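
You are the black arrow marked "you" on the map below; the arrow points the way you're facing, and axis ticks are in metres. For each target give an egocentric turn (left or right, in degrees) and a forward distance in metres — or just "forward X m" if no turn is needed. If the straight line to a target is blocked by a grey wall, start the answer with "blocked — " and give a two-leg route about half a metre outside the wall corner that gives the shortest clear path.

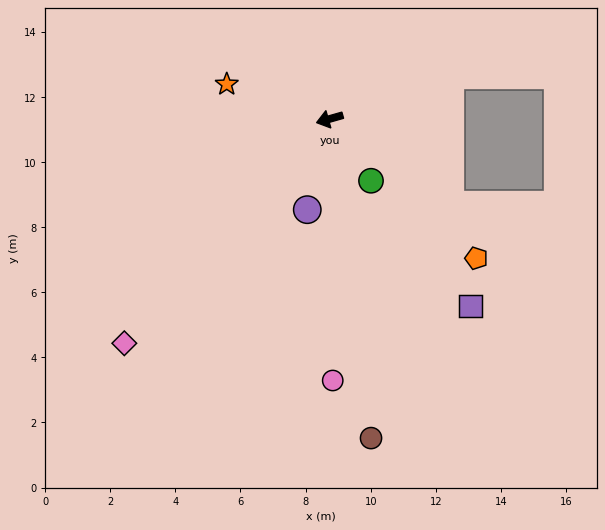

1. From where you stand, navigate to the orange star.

turn right 34°, forward 3.3 m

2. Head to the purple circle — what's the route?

turn left 60°, forward 2.9 m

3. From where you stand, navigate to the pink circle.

turn left 75°, forward 8.0 m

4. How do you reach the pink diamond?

turn left 32°, forward 9.3 m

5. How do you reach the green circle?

turn left 108°, forward 2.3 m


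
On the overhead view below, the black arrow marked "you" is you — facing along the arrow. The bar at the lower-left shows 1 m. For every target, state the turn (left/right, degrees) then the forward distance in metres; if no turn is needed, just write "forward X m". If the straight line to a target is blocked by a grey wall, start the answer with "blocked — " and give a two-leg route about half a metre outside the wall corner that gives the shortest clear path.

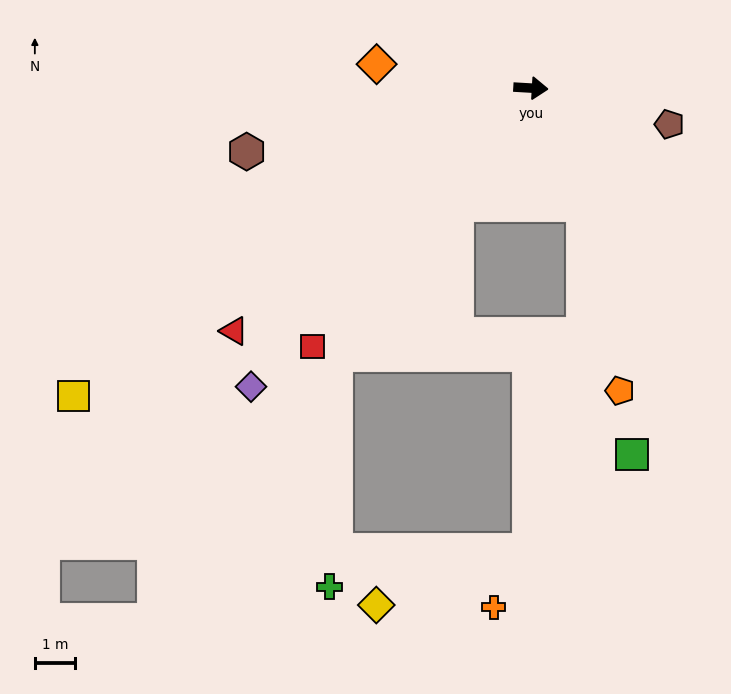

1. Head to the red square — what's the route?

turn right 127°, forward 8.5 m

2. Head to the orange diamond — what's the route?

turn left 175°, forward 3.9 m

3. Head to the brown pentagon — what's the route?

turn right 11°, forward 3.6 m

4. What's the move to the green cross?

blocked — turn right 123°, forward 8.3 m, then turn left 35°, forward 5.8 m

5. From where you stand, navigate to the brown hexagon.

turn right 164°, forward 7.3 m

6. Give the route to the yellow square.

turn right 143°, forward 13.8 m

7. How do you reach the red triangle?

turn right 137°, forward 9.6 m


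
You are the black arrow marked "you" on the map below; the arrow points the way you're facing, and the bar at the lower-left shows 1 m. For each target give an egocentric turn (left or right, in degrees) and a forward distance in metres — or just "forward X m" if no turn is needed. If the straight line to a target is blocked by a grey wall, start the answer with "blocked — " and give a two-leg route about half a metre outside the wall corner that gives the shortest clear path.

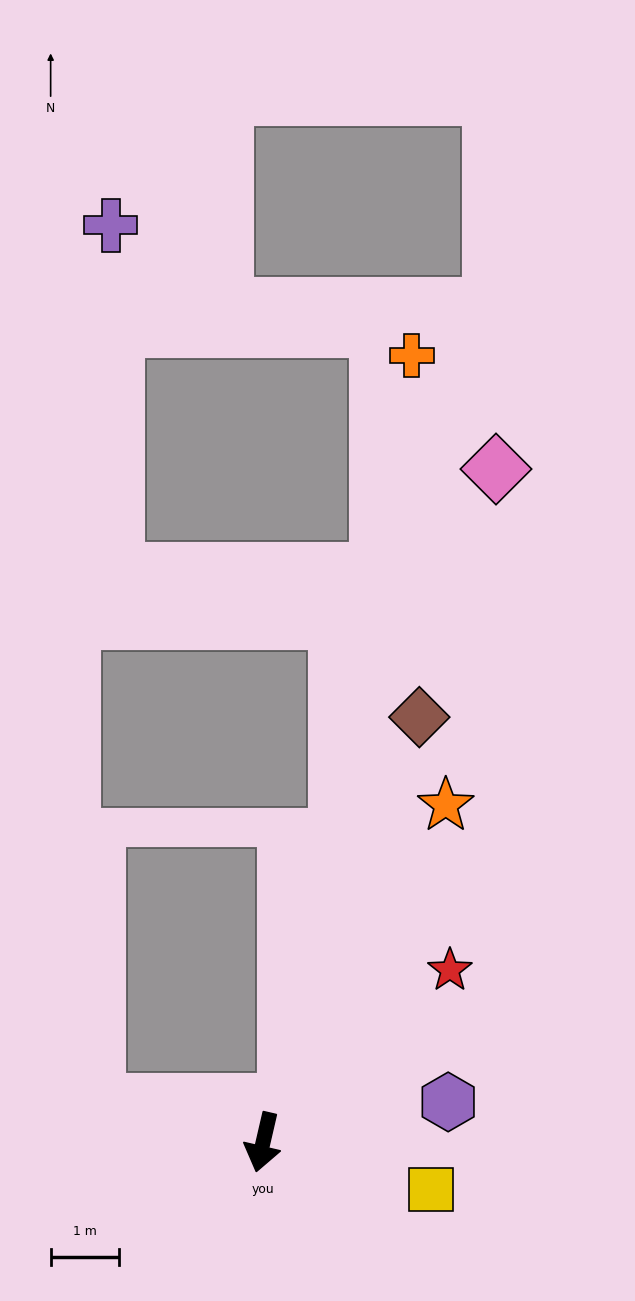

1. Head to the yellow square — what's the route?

turn left 87°, forward 2.6 m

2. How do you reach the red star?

turn left 146°, forward 3.7 m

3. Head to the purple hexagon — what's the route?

turn left 115°, forward 2.8 m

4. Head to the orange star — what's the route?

turn left 165°, forward 5.6 m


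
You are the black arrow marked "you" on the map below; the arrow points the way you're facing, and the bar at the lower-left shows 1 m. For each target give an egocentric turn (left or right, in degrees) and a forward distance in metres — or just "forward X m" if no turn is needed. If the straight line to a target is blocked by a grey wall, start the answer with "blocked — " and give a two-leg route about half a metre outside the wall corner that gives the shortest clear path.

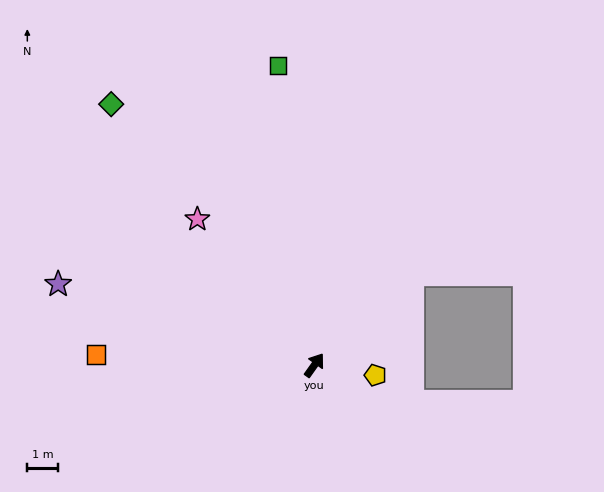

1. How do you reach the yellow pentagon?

turn right 64°, forward 2.0 m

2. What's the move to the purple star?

turn left 108°, forward 8.8 m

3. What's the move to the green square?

turn left 42°, forward 9.9 m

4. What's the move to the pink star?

turn left 74°, forward 6.1 m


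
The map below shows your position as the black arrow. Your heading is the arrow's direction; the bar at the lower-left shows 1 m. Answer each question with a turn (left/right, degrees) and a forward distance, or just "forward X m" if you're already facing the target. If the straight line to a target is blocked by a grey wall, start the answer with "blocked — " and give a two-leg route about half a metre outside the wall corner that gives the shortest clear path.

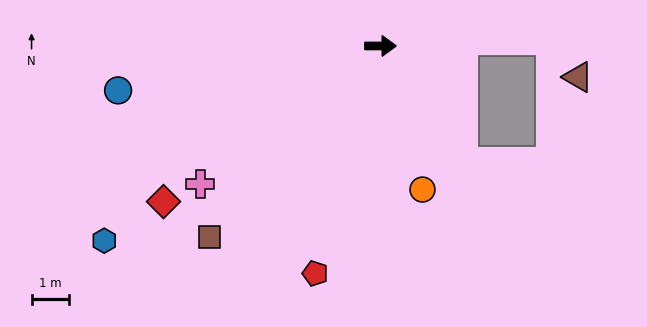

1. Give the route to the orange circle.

turn right 74°, forward 4.0 m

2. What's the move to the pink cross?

turn right 143°, forward 6.1 m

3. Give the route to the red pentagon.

turn right 106°, forward 6.4 m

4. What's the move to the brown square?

turn right 132°, forward 6.9 m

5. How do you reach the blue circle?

turn right 170°, forward 7.2 m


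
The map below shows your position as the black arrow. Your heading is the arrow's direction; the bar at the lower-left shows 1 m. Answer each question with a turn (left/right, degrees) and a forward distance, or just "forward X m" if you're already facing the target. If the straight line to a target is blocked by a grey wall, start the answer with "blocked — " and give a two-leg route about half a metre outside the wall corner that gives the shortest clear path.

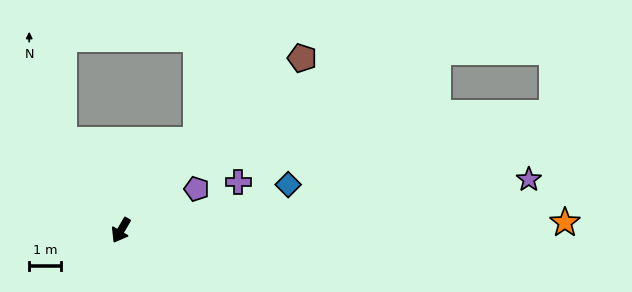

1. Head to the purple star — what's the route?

turn left 127°, forward 13.0 m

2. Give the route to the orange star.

turn left 121°, forward 14.0 m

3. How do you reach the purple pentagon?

turn left 149°, forward 2.7 m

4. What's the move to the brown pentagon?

turn left 164°, forward 7.9 m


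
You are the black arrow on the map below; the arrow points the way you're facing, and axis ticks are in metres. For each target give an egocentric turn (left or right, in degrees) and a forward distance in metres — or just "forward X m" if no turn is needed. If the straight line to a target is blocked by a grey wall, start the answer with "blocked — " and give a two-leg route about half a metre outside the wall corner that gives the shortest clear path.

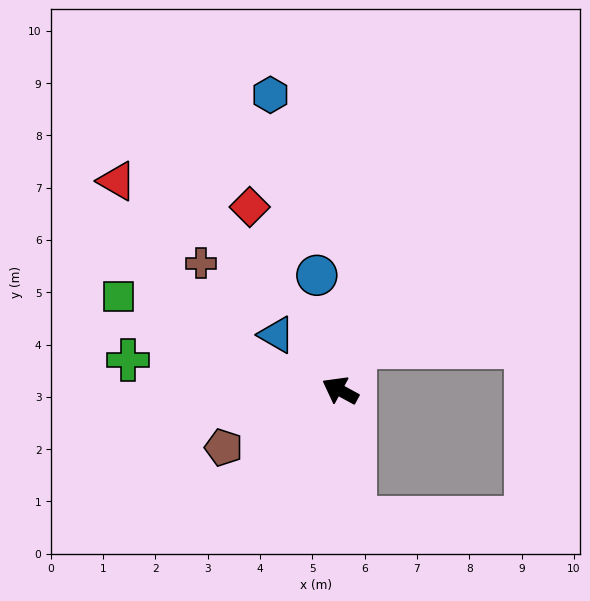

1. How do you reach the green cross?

turn left 20°, forward 4.1 m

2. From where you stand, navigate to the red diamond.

turn right 35°, forward 3.9 m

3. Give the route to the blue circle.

turn right 50°, forward 2.2 m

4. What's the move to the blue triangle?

turn right 13°, forward 1.6 m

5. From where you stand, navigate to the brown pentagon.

turn left 55°, forward 2.5 m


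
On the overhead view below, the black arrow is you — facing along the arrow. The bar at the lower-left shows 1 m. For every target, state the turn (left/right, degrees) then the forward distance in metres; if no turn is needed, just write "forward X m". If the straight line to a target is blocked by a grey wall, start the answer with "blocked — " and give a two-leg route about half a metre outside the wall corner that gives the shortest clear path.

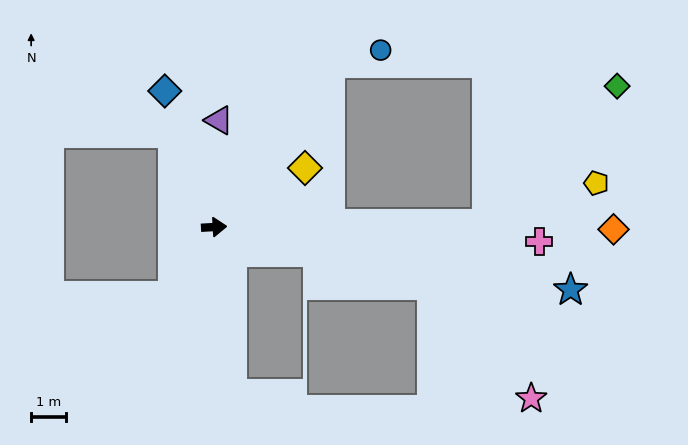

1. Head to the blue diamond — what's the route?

turn left 107°, forward 4.2 m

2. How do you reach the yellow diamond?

turn left 30°, forward 3.1 m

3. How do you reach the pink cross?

turn right 6°, forward 9.4 m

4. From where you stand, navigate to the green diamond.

blocked — turn right 3°, forward 7.9 m, then turn left 46°, forward 5.5 m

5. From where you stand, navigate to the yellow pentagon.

blocked — turn right 3°, forward 7.9 m, then turn left 20°, forward 3.4 m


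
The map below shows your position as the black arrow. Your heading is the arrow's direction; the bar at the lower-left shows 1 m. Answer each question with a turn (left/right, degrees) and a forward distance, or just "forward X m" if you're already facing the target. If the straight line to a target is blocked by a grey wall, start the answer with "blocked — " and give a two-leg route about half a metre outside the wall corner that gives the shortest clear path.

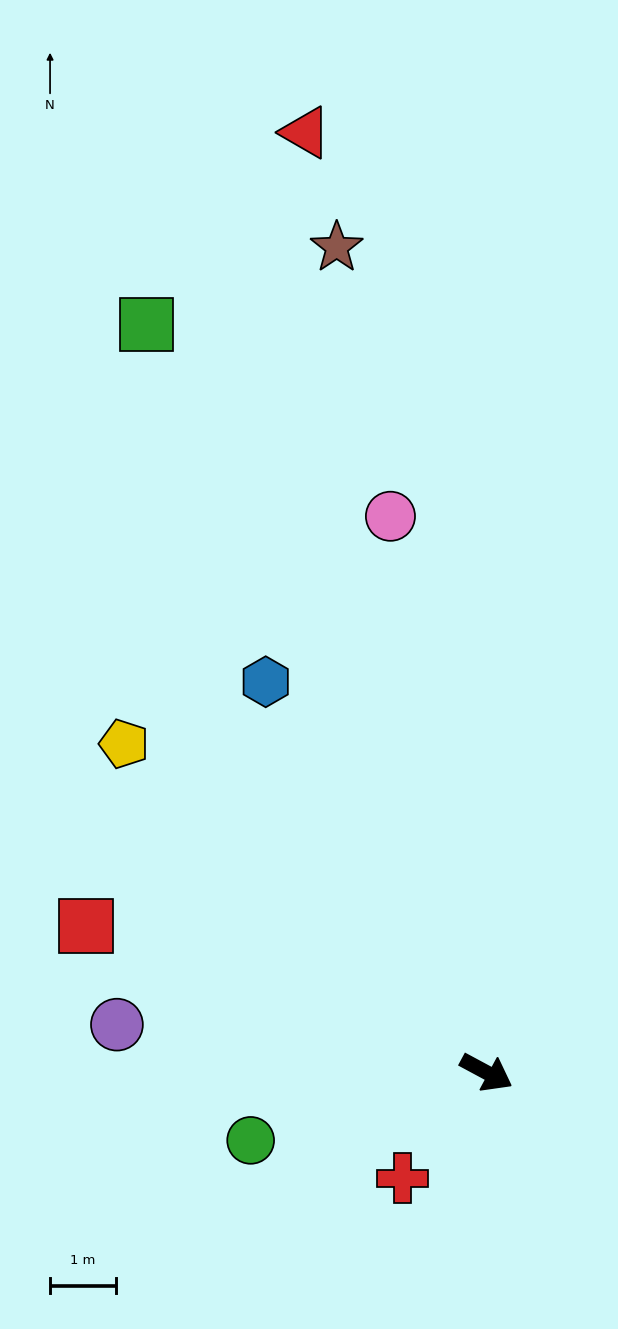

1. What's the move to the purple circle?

turn right 159°, forward 5.6 m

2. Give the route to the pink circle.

turn left 128°, forward 8.6 m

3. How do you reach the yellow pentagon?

turn left 166°, forward 7.4 m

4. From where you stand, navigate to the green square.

turn left 143°, forward 12.5 m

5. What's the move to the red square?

turn right 172°, forward 6.5 m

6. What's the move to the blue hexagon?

turn left 148°, forward 6.8 m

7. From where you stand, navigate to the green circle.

turn right 136°, forward 3.7 m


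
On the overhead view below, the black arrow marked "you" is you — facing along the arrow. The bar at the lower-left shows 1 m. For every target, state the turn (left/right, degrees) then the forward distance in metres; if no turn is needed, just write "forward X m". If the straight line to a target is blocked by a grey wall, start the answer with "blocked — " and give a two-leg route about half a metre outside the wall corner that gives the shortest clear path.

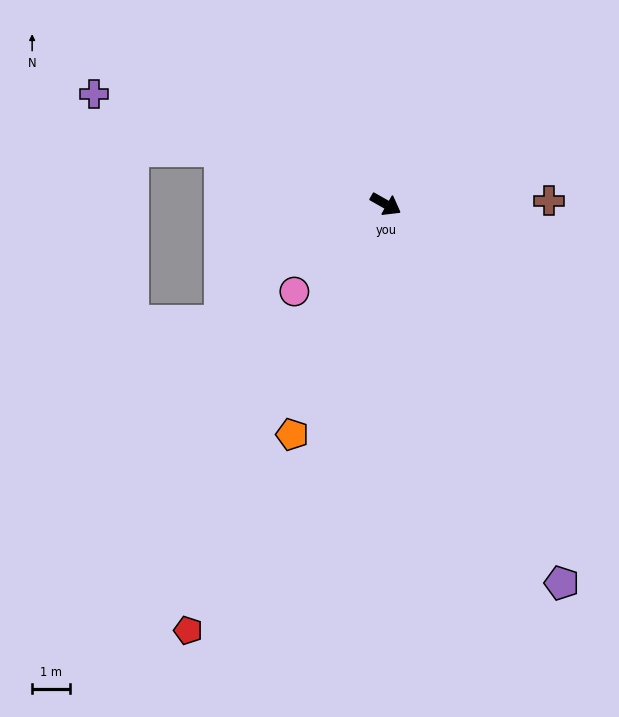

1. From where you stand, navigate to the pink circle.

turn right 107°, forward 3.3 m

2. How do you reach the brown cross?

turn left 31°, forward 4.3 m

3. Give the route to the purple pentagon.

turn right 35°, forward 10.9 m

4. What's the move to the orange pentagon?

turn right 83°, forward 6.5 m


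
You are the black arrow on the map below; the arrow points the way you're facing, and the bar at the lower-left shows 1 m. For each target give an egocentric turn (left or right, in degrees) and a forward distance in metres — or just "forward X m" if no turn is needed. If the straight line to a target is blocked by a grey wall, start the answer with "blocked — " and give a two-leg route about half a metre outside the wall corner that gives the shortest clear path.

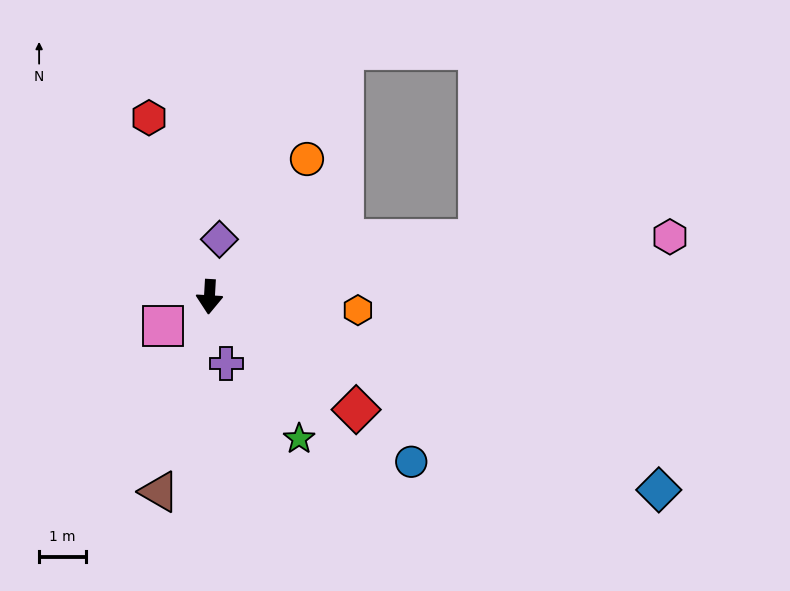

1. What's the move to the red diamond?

turn left 56°, forward 4.0 m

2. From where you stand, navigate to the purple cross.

turn left 17°, forward 1.5 m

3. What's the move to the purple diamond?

turn left 173°, forward 1.2 m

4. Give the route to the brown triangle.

turn right 11°, forward 4.3 m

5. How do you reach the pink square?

turn right 54°, forward 1.2 m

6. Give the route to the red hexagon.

turn right 158°, forward 4.0 m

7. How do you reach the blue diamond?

turn left 70°, forward 10.5 m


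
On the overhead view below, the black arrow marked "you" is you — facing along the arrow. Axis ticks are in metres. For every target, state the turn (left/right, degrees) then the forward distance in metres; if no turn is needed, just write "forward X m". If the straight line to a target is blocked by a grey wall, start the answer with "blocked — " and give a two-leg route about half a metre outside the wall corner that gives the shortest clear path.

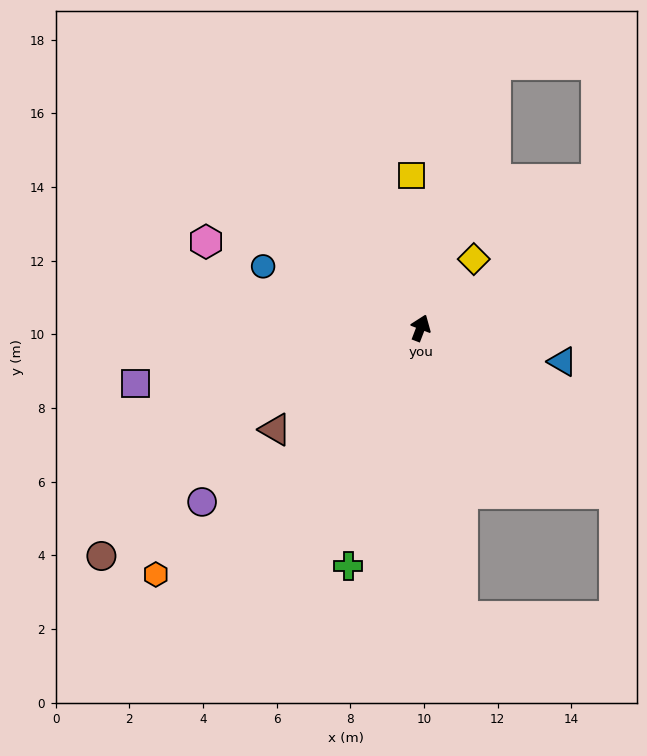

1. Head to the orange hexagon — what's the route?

turn left 154°, forward 9.8 m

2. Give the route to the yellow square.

turn left 25°, forward 4.1 m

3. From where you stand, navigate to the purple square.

turn left 122°, forward 7.9 m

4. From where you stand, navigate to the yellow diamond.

turn right 17°, forward 2.4 m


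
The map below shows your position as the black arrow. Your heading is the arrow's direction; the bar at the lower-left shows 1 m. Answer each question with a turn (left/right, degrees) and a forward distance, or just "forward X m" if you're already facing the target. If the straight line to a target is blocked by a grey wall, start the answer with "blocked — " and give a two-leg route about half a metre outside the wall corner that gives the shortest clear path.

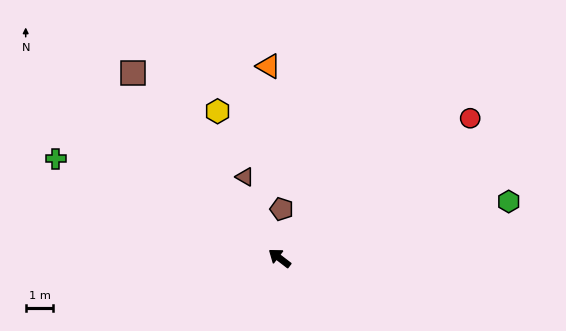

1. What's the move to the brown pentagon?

turn right 55°, forward 1.8 m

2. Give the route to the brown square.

turn right 14°, forward 8.5 m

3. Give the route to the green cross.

turn left 14°, forward 8.8 m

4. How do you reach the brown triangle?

turn right 29°, forward 3.2 m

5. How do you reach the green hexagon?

turn right 129°, forward 8.5 m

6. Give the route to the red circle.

turn right 106°, forward 8.5 m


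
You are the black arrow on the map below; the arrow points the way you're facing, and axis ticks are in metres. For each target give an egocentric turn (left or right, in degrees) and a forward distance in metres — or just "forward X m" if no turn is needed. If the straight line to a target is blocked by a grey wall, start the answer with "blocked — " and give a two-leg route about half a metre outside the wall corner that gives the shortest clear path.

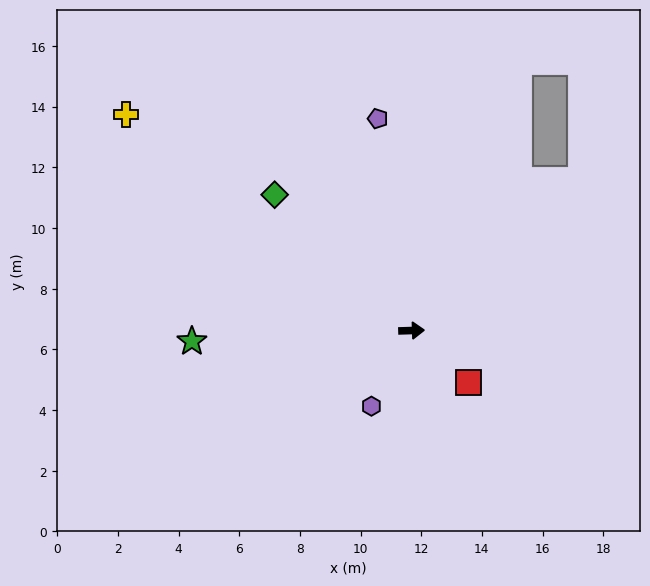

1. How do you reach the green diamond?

turn left 133°, forward 6.4 m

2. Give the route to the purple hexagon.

turn right 120°, forward 2.8 m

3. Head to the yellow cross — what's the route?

turn left 141°, forward 11.8 m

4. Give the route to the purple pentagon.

turn left 97°, forward 7.1 m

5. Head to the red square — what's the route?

turn right 45°, forward 2.5 m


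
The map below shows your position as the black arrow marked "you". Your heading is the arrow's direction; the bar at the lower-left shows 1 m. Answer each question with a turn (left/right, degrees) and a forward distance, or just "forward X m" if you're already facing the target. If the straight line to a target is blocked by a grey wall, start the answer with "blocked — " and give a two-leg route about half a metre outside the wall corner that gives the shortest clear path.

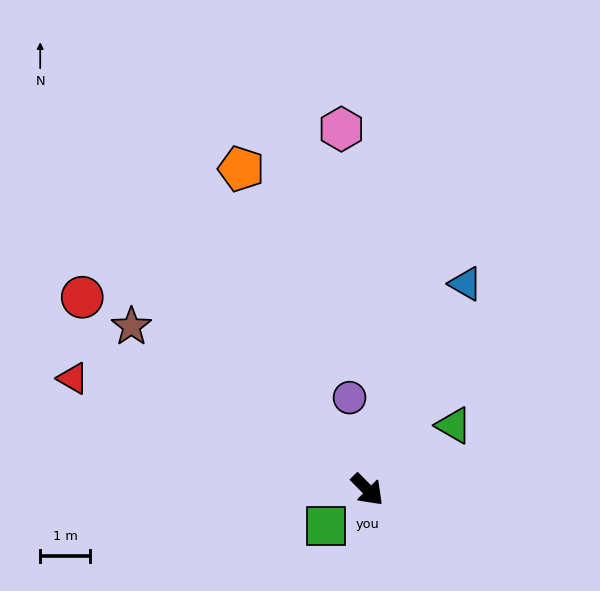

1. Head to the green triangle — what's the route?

turn left 82°, forward 2.2 m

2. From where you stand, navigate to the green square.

turn right 94°, forward 1.1 m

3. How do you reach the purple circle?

turn left 146°, forward 1.9 m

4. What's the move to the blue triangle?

turn left 110°, forward 4.6 m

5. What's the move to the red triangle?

turn right 155°, forward 6.3 m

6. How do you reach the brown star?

turn right 169°, forward 5.8 m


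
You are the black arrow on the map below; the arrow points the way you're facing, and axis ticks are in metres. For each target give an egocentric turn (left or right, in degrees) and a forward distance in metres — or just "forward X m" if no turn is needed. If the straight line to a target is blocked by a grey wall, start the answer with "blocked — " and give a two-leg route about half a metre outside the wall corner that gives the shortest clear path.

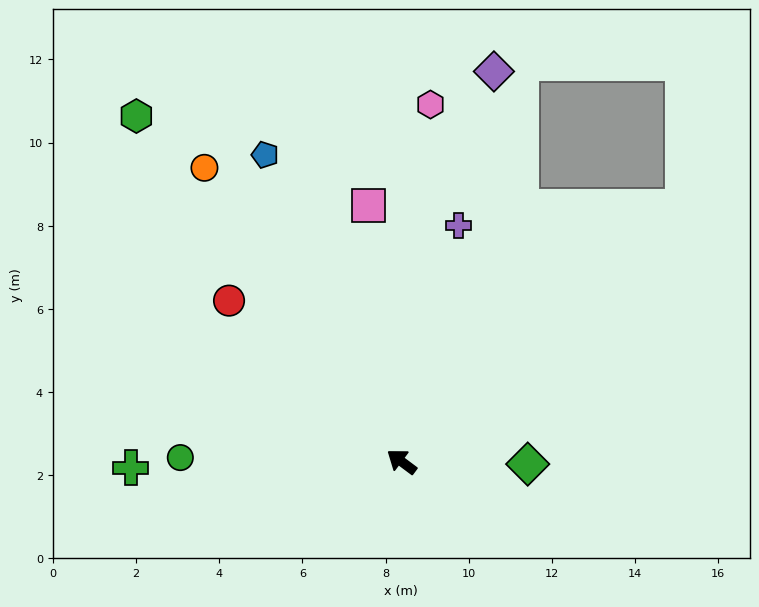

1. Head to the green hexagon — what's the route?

turn right 16°, forward 10.5 m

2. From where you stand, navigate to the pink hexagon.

turn right 58°, forward 8.6 m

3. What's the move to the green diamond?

turn right 144°, forward 3.0 m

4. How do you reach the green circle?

turn left 36°, forward 5.3 m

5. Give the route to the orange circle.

turn right 19°, forward 8.5 m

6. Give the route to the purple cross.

turn right 67°, forward 5.8 m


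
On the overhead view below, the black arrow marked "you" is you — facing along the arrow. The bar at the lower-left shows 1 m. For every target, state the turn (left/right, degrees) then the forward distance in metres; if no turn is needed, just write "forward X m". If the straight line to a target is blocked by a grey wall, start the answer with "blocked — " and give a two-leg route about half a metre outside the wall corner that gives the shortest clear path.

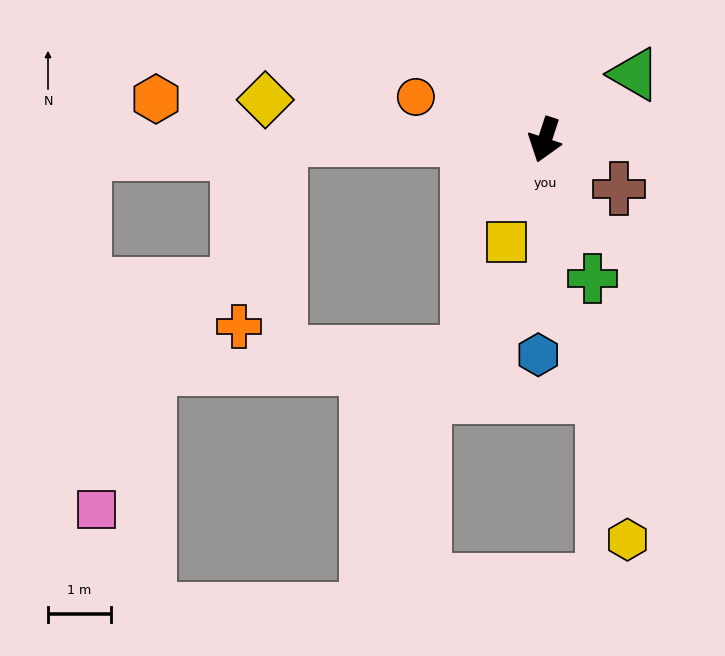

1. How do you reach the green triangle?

turn left 144°, forward 1.8 m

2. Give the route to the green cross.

turn left 37°, forward 2.3 m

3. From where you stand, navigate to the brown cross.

turn left 75°, forward 1.4 m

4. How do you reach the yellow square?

turn right 3°, forward 1.7 m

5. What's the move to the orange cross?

blocked — turn right 72°, forward 4.2 m, then turn left 78°, forward 3.0 m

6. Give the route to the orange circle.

turn right 90°, forward 2.2 m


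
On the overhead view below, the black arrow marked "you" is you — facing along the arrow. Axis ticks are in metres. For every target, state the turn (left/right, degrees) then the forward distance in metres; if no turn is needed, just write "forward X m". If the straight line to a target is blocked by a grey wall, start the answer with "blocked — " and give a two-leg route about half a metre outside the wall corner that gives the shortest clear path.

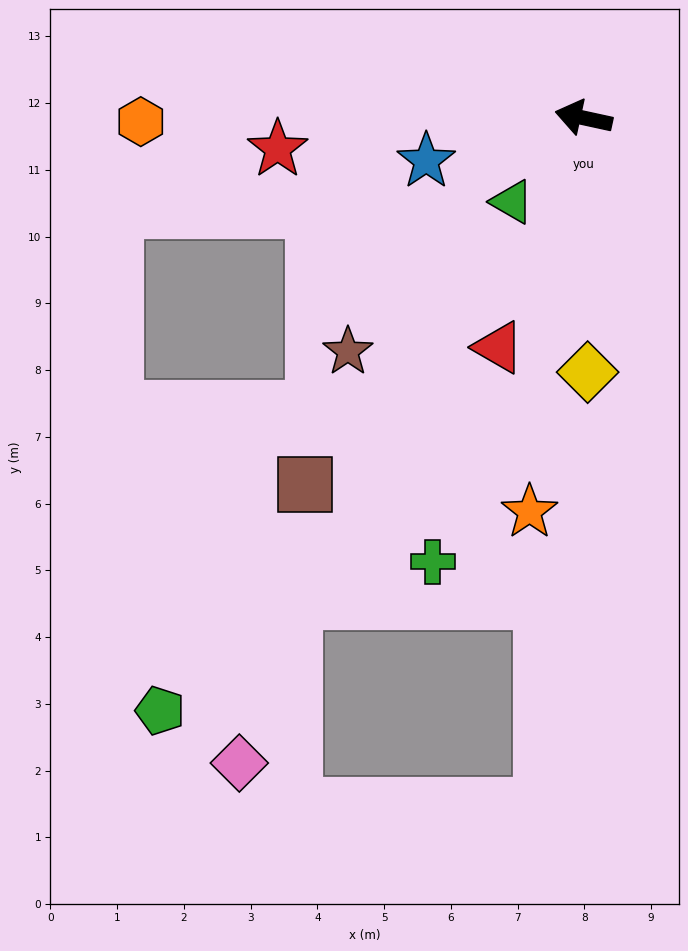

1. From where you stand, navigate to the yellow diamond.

turn left 103°, forward 3.8 m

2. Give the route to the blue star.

turn left 28°, forward 2.4 m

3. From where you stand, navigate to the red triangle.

turn left 82°, forward 3.7 m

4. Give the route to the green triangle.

turn left 62°, forward 1.7 m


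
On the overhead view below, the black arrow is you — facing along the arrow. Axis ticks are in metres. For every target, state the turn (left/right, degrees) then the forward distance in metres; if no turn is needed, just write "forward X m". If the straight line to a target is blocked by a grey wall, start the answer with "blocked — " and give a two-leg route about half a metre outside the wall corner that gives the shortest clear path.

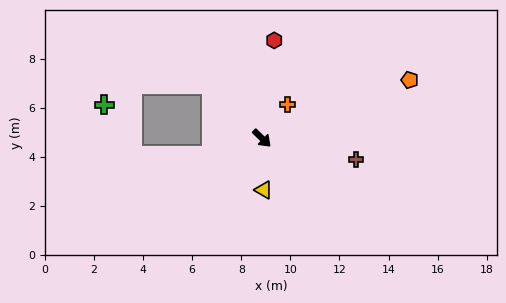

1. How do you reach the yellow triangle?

turn right 44°, forward 2.1 m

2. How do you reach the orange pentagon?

turn left 66°, forward 6.5 m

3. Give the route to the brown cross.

turn left 32°, forward 3.9 m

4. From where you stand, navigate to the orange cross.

turn left 97°, forward 1.7 m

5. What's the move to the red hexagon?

turn left 127°, forward 4.0 m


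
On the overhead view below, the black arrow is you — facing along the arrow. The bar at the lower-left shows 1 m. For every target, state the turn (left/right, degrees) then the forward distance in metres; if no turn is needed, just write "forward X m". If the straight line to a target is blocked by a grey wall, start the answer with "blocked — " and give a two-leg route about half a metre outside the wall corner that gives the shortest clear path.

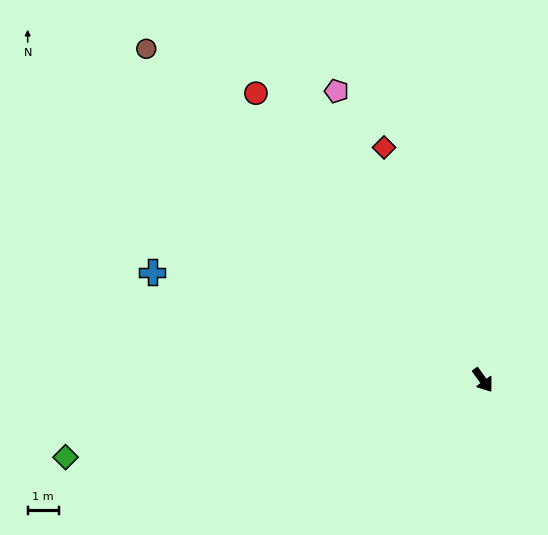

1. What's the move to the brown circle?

turn right 171°, forward 15.2 m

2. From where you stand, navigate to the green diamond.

turn right 116°, forward 13.6 m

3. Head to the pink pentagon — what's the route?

turn left 171°, forward 10.4 m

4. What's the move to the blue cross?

turn right 144°, forward 11.2 m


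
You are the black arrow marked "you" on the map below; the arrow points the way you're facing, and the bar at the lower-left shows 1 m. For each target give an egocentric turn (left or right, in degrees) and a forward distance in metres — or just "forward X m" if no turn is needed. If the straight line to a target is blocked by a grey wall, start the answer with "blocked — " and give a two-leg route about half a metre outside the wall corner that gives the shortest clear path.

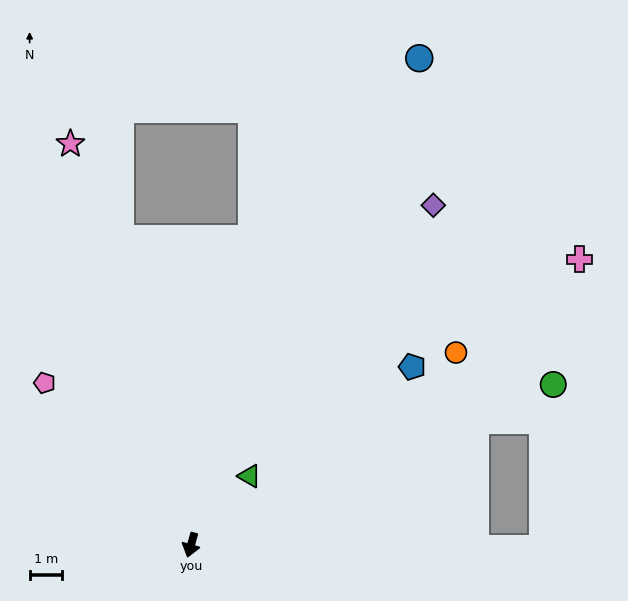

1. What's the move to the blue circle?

turn left 171°, forward 16.5 m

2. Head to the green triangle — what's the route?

turn left 155°, forward 2.8 m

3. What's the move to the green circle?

turn left 130°, forward 12.2 m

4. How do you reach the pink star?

turn right 147°, forward 12.9 m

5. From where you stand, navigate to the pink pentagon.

turn right 122°, forward 6.7 m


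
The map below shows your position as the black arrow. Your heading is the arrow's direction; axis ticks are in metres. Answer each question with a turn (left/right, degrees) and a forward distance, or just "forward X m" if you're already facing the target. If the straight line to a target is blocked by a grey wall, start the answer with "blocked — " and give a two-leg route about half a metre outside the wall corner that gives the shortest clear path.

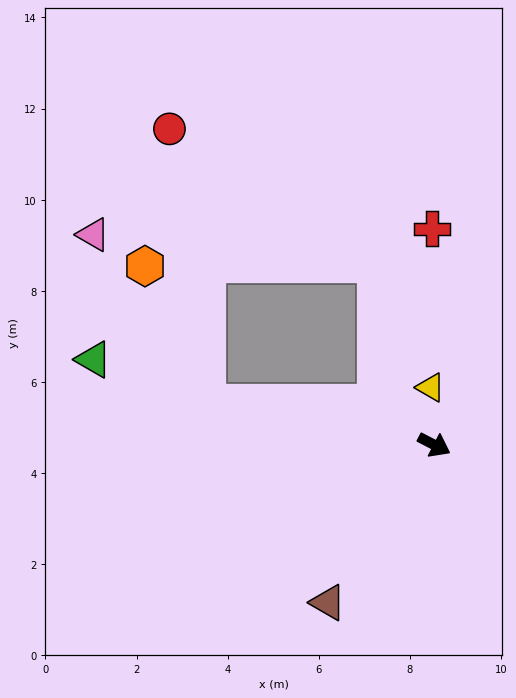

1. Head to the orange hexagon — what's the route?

blocked — turn right 163°, forward 5.1 m, then turn right 56°, forward 3.3 m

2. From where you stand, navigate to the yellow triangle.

turn left 121°, forward 1.3 m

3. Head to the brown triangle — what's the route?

turn right 97°, forward 4.2 m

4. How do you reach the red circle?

blocked — turn right 163°, forward 5.1 m, then turn right 72°, forward 6.1 m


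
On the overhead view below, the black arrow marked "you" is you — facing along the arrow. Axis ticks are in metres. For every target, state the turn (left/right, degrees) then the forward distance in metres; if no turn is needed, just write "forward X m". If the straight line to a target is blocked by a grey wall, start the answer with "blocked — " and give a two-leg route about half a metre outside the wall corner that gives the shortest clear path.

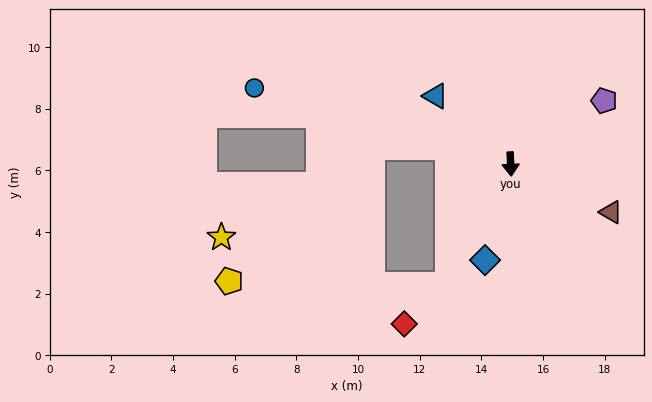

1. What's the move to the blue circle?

turn right 109°, forward 8.7 m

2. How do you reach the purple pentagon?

turn left 121°, forward 3.7 m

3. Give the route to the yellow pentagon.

blocked — turn right 30°, forward 4.4 m, then turn right 64°, forward 7.1 m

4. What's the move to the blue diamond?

turn right 18°, forward 3.2 m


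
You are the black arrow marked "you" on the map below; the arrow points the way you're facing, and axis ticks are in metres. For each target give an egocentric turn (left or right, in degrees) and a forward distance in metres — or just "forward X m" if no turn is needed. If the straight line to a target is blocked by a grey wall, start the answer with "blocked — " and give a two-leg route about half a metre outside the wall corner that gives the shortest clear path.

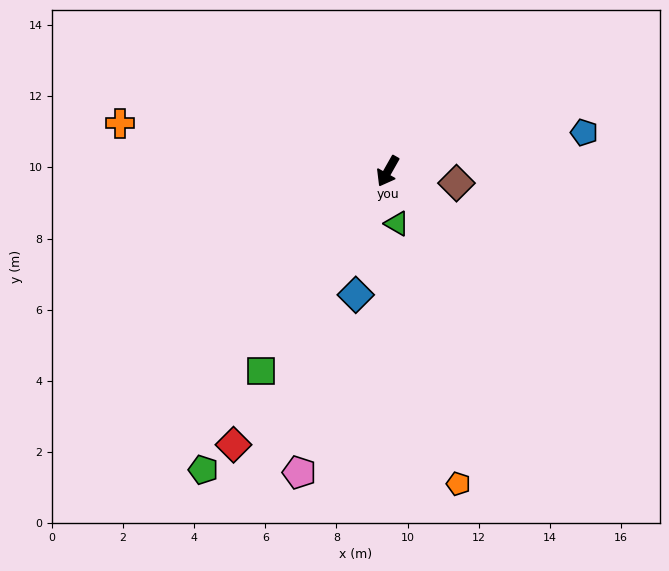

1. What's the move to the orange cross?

turn right 71°, forward 7.6 m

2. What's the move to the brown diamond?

turn left 110°, forward 2.0 m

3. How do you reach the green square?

turn right 3°, forward 6.6 m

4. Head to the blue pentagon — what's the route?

turn left 131°, forward 5.6 m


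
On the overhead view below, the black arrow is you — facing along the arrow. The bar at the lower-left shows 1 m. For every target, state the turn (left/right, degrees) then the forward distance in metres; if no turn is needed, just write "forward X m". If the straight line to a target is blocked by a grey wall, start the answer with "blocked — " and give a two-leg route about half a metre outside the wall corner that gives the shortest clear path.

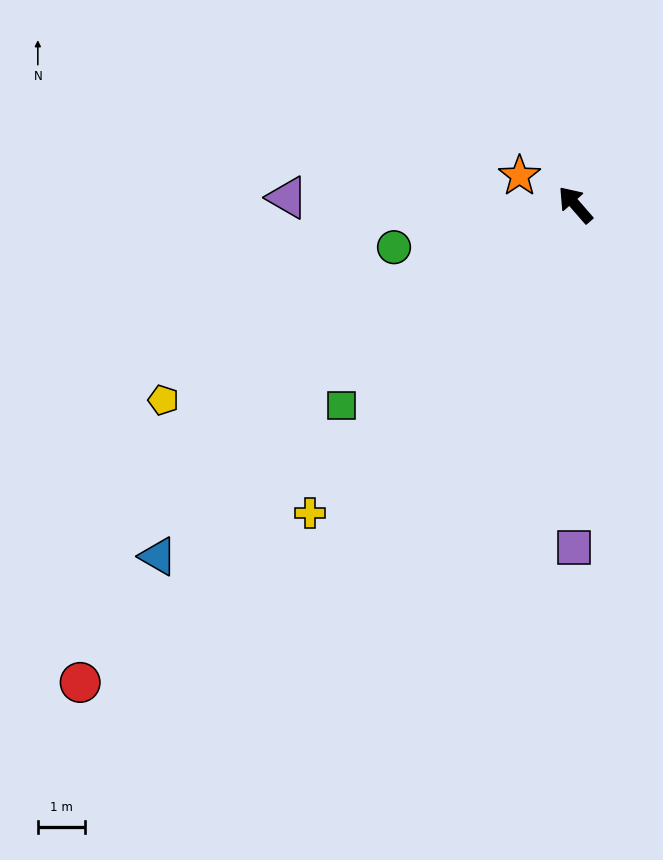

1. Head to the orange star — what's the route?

turn left 21°, forward 1.3 m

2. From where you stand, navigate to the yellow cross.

turn left 98°, forward 8.6 m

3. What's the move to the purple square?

turn left 139°, forward 7.3 m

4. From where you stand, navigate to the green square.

turn left 90°, forward 6.5 m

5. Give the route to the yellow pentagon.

turn left 74°, forward 9.7 m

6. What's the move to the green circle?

turn left 62°, forward 3.9 m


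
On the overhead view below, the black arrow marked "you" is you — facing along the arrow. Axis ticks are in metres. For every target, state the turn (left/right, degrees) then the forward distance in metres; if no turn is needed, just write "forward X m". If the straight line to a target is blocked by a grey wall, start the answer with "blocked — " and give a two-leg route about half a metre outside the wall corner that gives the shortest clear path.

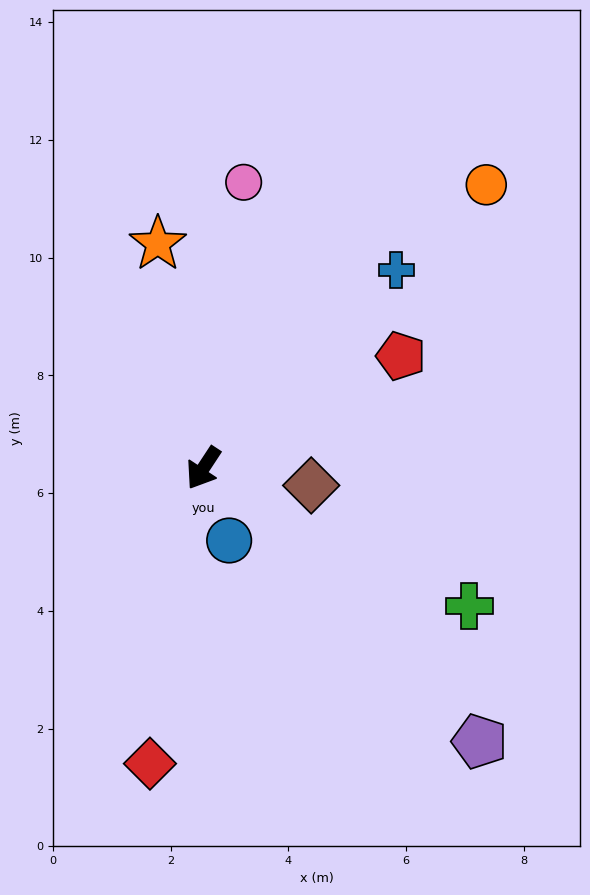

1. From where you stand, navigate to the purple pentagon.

turn left 79°, forward 6.6 m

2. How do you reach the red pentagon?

turn left 153°, forward 3.9 m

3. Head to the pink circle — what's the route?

turn right 155°, forward 4.9 m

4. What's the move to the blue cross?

turn left 169°, forward 4.7 m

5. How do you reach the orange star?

turn right 135°, forward 3.9 m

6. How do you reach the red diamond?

turn left 23°, forward 5.1 m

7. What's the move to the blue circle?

turn left 53°, forward 1.3 m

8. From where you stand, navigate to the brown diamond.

turn left 114°, forward 1.9 m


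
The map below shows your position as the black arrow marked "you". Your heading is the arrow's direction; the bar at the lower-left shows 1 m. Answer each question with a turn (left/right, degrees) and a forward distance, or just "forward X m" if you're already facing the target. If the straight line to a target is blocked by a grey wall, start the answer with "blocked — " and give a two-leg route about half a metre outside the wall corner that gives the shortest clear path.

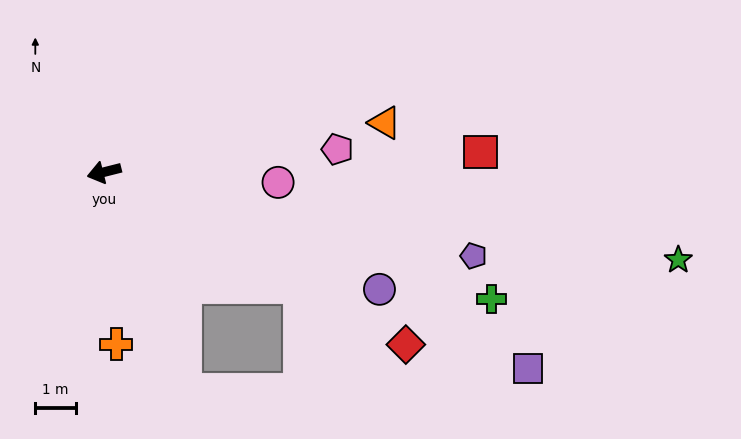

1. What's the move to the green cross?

turn left 148°, forward 10.0 m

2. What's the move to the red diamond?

turn left 136°, forward 8.5 m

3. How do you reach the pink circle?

turn left 162°, forward 4.3 m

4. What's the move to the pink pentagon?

turn left 171°, forward 5.8 m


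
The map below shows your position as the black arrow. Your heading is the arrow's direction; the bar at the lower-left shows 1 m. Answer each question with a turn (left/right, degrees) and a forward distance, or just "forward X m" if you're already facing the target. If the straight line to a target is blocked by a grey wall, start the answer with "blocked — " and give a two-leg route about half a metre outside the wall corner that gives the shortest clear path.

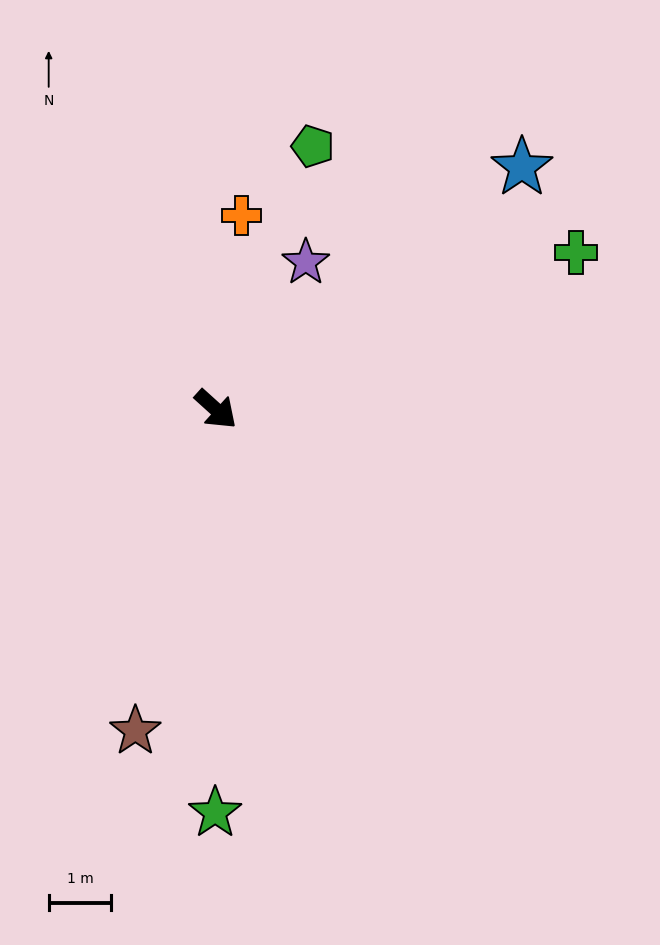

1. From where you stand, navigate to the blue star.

turn left 80°, forward 6.2 m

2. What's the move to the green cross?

turn left 66°, forward 6.3 m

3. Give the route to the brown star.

turn right 62°, forward 5.3 m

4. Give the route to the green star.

turn right 48°, forward 6.4 m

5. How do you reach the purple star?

turn left 101°, forward 2.8 m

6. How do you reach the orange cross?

turn left 125°, forward 3.1 m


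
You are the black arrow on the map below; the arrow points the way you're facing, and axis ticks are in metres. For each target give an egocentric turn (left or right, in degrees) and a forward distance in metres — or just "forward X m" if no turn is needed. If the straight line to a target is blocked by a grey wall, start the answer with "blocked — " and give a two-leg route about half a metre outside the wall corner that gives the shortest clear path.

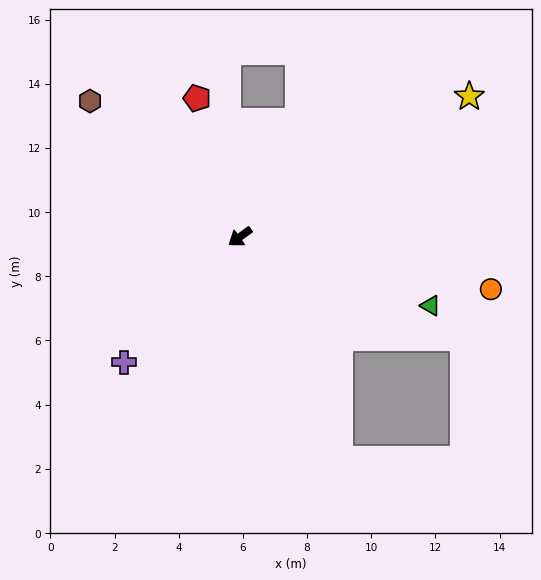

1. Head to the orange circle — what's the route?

turn left 132°, forward 8.0 m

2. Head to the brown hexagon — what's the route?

turn right 78°, forward 6.3 m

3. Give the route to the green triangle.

turn left 124°, forward 6.3 m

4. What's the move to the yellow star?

turn left 176°, forward 8.4 m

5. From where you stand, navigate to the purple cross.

turn left 11°, forward 5.3 m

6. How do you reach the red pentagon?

turn right 109°, forward 4.5 m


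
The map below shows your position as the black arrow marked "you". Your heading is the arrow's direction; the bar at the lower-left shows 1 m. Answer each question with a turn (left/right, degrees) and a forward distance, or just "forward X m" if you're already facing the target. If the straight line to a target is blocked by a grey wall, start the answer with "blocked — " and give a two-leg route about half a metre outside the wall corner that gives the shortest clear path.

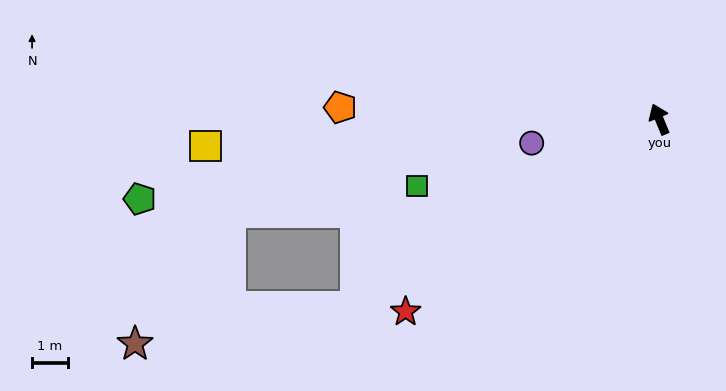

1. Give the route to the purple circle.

turn left 78°, forward 3.6 m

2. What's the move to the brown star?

blocked — turn left 99°, forward 9.9 m, then turn right 22°, forward 6.2 m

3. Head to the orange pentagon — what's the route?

turn left 65°, forward 8.9 m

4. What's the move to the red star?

turn left 105°, forward 8.8 m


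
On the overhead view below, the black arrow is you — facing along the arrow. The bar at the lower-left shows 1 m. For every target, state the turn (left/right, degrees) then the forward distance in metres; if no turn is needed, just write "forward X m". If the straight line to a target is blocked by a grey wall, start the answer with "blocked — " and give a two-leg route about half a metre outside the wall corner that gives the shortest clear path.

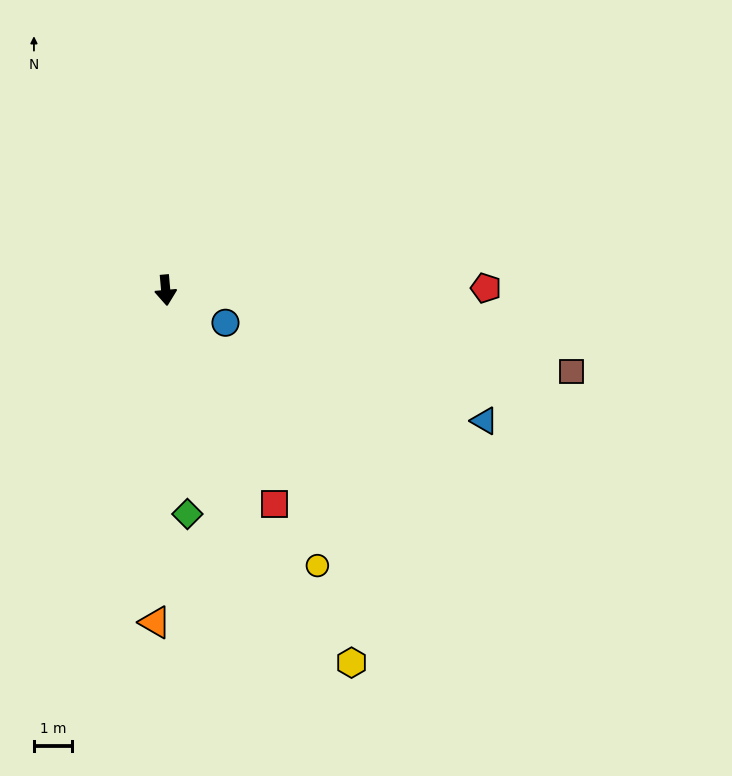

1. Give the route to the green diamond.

forward 5.9 m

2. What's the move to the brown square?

turn left 74°, forward 10.8 m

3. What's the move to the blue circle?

turn left 56°, forward 1.8 m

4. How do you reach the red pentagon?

turn left 85°, forward 8.3 m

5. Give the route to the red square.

turn left 22°, forward 6.2 m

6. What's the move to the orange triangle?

turn right 7°, forward 8.6 m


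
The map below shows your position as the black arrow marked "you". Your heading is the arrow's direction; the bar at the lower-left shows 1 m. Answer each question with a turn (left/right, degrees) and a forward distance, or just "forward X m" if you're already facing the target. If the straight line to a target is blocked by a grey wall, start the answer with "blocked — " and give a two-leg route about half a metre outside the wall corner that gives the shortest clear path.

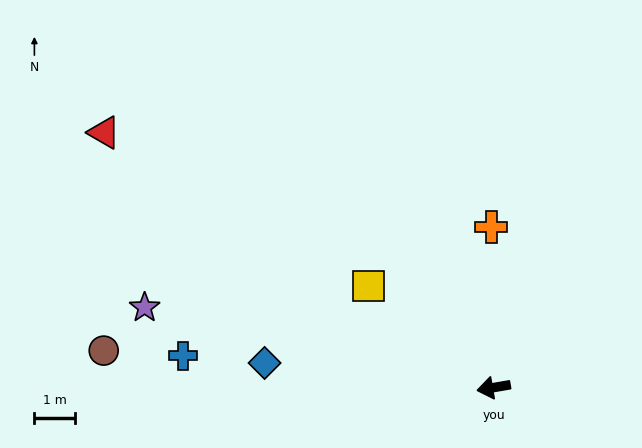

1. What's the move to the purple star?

turn right 23°, forward 8.8 m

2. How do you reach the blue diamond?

turn right 16°, forward 5.7 m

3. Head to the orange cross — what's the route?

turn right 99°, forward 3.9 m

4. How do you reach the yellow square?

turn right 49°, forward 4.0 m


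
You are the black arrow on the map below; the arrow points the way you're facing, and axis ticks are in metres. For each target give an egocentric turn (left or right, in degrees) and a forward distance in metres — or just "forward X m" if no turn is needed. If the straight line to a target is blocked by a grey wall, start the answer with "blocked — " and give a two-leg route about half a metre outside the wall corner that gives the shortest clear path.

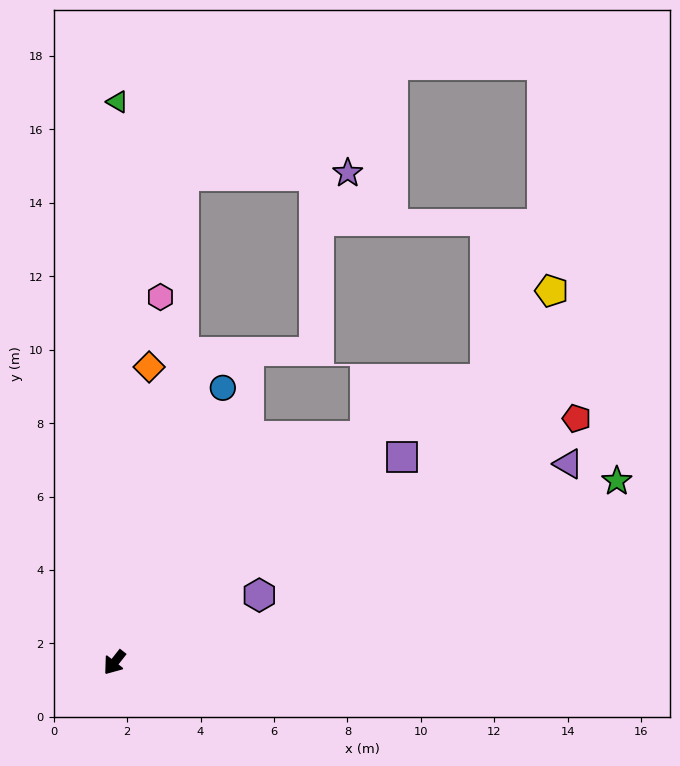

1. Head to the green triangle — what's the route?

turn right 142°, forward 15.3 m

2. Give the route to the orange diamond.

turn right 148°, forward 8.1 m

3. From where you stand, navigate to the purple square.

turn left 164°, forward 9.6 m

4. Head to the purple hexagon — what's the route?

turn left 153°, forward 4.4 m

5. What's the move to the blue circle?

turn right 163°, forward 8.0 m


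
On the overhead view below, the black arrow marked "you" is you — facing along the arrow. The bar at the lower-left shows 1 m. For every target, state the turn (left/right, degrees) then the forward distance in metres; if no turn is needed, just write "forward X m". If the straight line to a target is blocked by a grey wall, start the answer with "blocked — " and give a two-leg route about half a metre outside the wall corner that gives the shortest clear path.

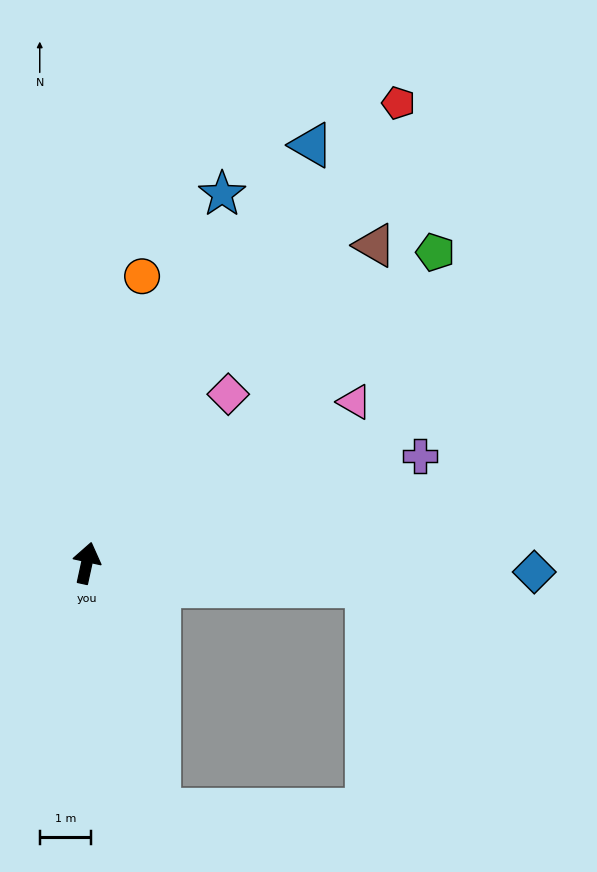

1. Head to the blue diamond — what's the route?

turn right 79°, forward 8.7 m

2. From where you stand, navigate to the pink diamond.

turn right 28°, forward 4.3 m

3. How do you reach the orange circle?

forward 5.7 m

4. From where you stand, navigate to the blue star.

turn right 8°, forward 7.6 m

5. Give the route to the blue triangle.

turn right 16°, forward 9.2 m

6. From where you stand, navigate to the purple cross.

turn right 60°, forward 6.8 m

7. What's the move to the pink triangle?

turn right 47°, forward 6.1 m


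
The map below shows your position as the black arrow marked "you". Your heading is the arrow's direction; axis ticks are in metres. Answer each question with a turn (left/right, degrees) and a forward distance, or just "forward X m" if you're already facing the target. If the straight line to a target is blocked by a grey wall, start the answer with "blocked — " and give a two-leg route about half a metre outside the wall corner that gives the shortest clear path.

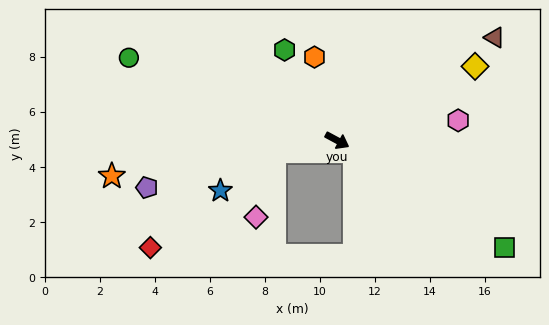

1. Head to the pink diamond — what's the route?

blocked — turn right 142°, forward 2.3 m, then turn left 65°, forward 2.5 m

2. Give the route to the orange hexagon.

turn left 134°, forward 3.1 m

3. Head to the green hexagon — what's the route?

turn left 148°, forward 3.8 m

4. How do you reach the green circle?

turn right 173°, forward 8.1 m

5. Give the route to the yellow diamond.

turn left 57°, forward 5.7 m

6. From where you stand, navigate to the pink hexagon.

turn left 38°, forward 4.5 m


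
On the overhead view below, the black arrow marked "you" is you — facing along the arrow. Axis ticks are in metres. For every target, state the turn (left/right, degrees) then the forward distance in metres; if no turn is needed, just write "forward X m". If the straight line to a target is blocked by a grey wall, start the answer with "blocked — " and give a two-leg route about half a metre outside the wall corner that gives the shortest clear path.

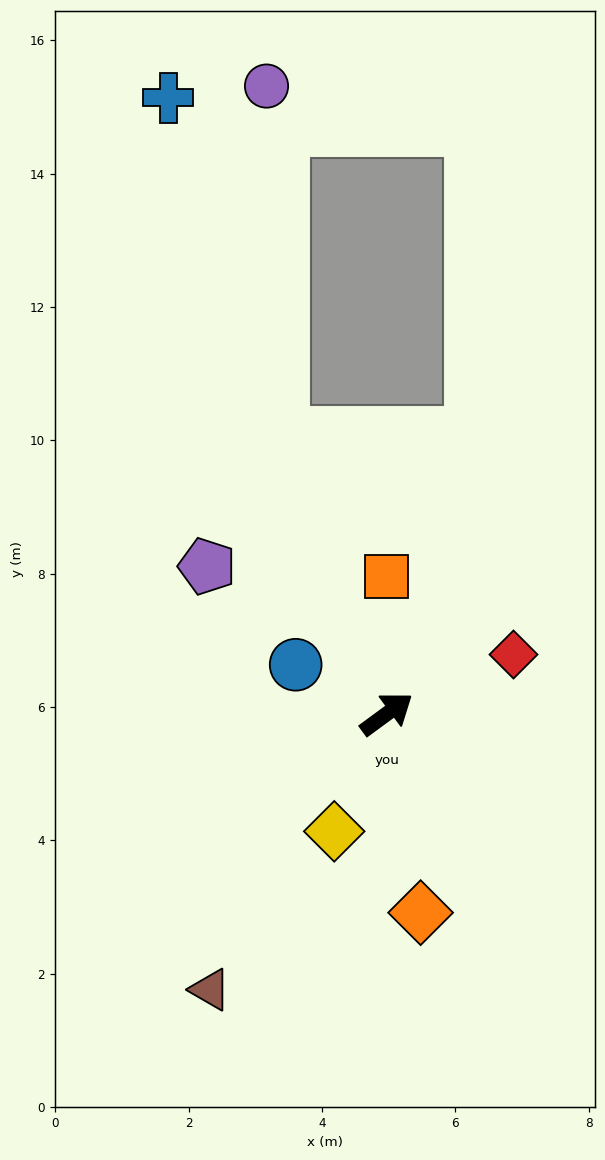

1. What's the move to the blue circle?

turn left 115°, forward 1.6 m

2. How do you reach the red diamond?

turn right 11°, forward 2.1 m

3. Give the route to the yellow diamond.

turn right 150°, forward 1.9 m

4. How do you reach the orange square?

turn left 54°, forward 2.1 m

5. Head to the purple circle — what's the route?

blocked — turn left 74°, forward 4.5 m, then turn right 18°, forward 5.2 m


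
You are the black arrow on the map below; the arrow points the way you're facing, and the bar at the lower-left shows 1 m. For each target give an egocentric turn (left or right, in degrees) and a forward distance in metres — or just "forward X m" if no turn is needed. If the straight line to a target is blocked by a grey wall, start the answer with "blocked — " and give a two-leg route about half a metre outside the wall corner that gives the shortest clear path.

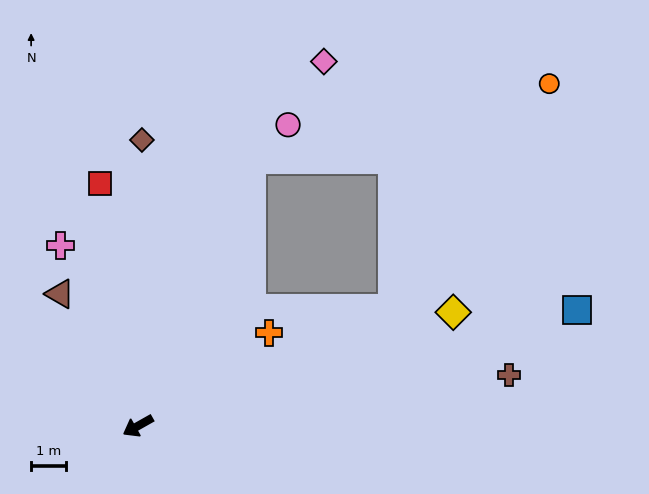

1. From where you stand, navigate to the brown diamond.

turn right 120°, forward 8.3 m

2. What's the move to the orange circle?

blocked — turn left 175°, forward 8.1 m, then turn left 31°, forward 7.9 m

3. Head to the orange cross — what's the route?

turn right 174°, forward 4.6 m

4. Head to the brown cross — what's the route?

turn left 158°, forward 10.8 m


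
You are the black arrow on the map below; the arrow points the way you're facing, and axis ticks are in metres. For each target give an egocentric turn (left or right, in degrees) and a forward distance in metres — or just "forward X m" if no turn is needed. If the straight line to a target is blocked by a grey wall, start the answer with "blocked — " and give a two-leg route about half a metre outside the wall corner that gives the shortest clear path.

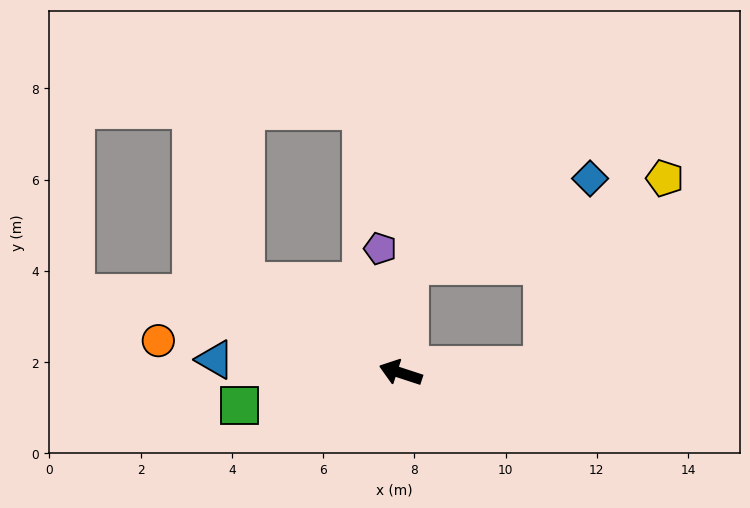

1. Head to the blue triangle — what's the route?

turn left 14°, forward 4.1 m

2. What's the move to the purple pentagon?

turn right 63°, forward 2.8 m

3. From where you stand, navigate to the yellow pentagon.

blocked — turn right 159°, forward 3.1 m, then turn left 54°, forward 4.9 m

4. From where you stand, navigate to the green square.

turn left 30°, forward 3.6 m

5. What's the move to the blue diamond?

blocked — turn right 77°, forward 2.4 m, then turn right 59°, forward 4.4 m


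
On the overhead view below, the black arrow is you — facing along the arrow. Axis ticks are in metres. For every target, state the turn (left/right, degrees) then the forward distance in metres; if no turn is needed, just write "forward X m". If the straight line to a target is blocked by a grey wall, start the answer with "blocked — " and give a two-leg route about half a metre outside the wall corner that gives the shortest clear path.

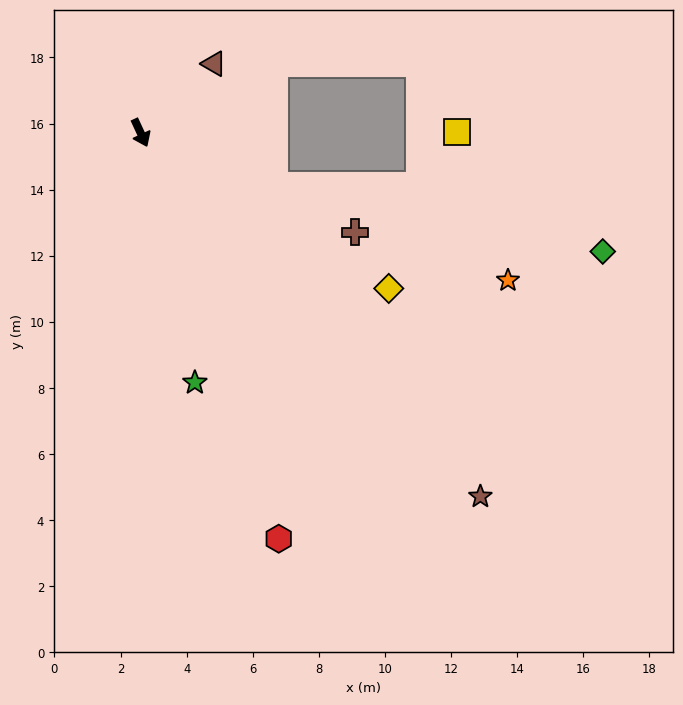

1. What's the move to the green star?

turn right 13°, forward 7.7 m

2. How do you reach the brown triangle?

turn left 108°, forward 3.0 m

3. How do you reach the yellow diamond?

turn left 33°, forward 8.9 m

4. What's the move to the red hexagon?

turn right 6°, forward 13.0 m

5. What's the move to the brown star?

turn left 18°, forward 15.1 m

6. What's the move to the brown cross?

turn left 40°, forward 7.1 m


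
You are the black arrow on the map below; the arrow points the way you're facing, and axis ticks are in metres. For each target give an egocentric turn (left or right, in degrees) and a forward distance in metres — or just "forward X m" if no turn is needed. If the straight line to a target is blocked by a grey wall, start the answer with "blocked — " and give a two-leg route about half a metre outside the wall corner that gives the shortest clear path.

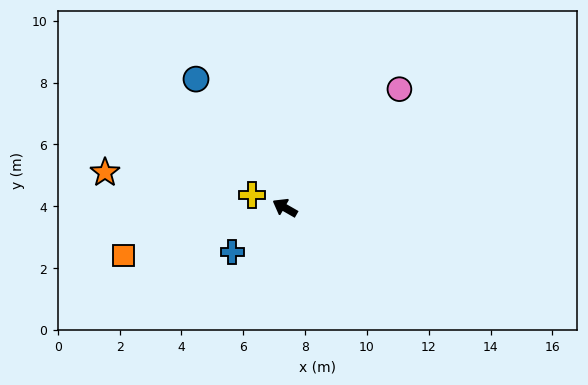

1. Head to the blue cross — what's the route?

turn left 70°, forward 2.2 m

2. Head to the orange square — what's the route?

turn left 46°, forward 5.4 m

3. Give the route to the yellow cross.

turn left 9°, forward 1.1 m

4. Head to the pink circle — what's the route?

turn right 104°, forward 5.3 m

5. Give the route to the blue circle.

turn right 26°, forward 5.1 m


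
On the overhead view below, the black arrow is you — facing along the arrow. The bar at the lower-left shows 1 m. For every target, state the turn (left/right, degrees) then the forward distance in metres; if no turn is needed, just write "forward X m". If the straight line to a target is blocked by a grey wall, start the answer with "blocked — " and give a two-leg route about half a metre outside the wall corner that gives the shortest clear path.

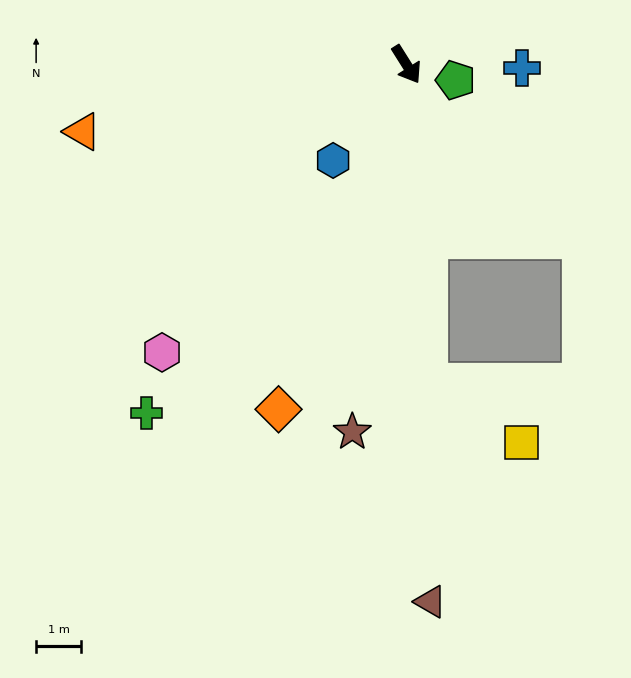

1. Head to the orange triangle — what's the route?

turn right 110°, forward 7.4 m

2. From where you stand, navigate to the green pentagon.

turn left 40°, forward 1.1 m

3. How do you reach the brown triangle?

turn right 30°, forward 12.0 m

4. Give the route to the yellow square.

blocked — turn right 28°, forward 7.1 m, then turn left 53°, forward 2.5 m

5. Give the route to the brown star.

turn right 41°, forward 8.3 m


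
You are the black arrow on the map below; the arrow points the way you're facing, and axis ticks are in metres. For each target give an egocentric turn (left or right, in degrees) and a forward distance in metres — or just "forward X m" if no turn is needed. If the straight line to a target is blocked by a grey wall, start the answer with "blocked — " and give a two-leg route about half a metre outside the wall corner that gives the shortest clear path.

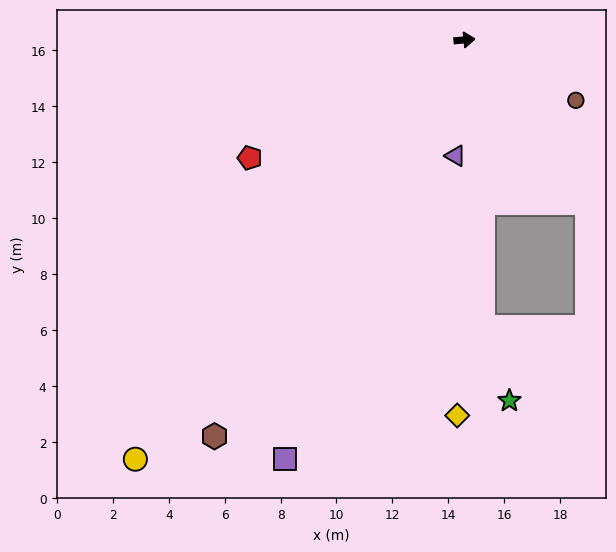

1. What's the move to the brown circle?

turn right 34°, forward 4.5 m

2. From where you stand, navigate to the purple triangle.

turn right 100°, forward 4.2 m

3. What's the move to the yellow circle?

turn right 133°, forward 19.1 m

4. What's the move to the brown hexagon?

turn right 128°, forward 16.8 m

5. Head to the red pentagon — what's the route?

turn right 156°, forward 8.8 m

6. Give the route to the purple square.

turn right 118°, forward 16.3 m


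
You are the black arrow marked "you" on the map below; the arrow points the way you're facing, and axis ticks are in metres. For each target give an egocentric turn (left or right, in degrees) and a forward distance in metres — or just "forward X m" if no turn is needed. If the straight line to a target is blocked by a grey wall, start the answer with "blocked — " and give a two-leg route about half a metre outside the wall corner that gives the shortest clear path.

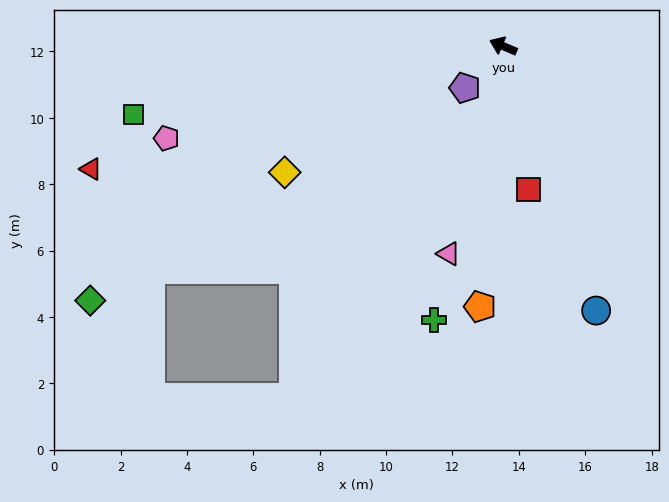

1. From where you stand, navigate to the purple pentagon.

turn left 70°, forward 1.7 m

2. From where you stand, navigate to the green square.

turn left 33°, forward 11.3 m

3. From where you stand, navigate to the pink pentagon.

turn left 38°, forward 10.5 m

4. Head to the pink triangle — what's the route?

turn left 98°, forward 6.5 m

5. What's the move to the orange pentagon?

turn left 108°, forward 7.9 m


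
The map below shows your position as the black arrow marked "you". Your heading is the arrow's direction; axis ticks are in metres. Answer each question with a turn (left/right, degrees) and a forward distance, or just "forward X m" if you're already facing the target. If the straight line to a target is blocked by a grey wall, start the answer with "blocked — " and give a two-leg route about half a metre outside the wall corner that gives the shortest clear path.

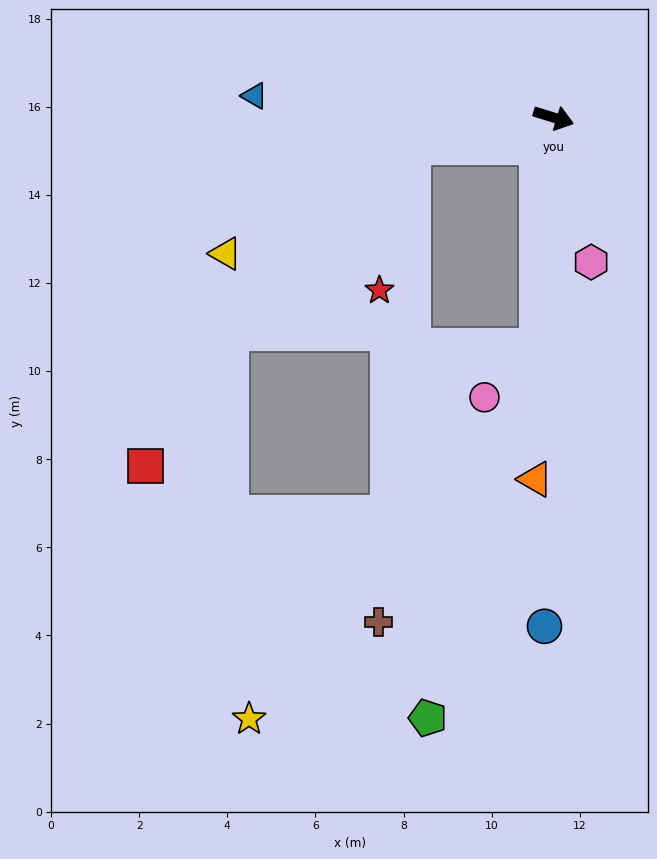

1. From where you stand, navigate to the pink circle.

blocked — turn right 77°, forward 5.2 m, then turn right 42°, forward 1.7 m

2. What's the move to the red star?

blocked — turn right 151°, forward 3.3 m, then turn left 66°, forward 3.4 m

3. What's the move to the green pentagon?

blocked — turn right 77°, forward 5.2 m, then turn right 12°, forward 8.8 m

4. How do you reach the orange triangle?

turn right 76°, forward 8.2 m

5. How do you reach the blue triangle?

turn right 167°, forward 6.8 m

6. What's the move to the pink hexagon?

turn right 58°, forward 3.4 m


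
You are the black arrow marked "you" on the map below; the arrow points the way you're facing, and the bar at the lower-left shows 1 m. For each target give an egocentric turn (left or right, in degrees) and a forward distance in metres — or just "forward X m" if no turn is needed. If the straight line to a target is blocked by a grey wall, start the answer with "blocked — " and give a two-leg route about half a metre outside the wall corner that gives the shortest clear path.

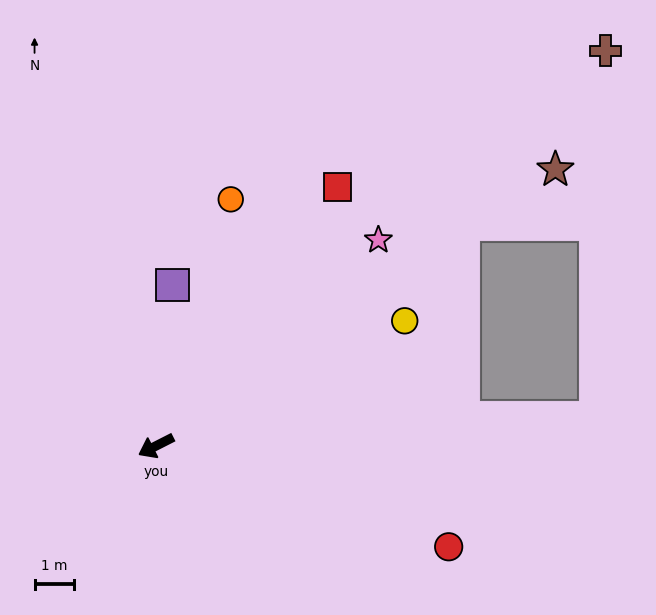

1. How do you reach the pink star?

turn right 164°, forward 7.7 m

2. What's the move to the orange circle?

turn right 134°, forward 6.5 m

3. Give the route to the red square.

turn right 152°, forward 8.0 m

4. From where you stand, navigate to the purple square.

turn right 123°, forward 4.1 m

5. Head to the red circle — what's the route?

turn left 134°, forward 7.8 m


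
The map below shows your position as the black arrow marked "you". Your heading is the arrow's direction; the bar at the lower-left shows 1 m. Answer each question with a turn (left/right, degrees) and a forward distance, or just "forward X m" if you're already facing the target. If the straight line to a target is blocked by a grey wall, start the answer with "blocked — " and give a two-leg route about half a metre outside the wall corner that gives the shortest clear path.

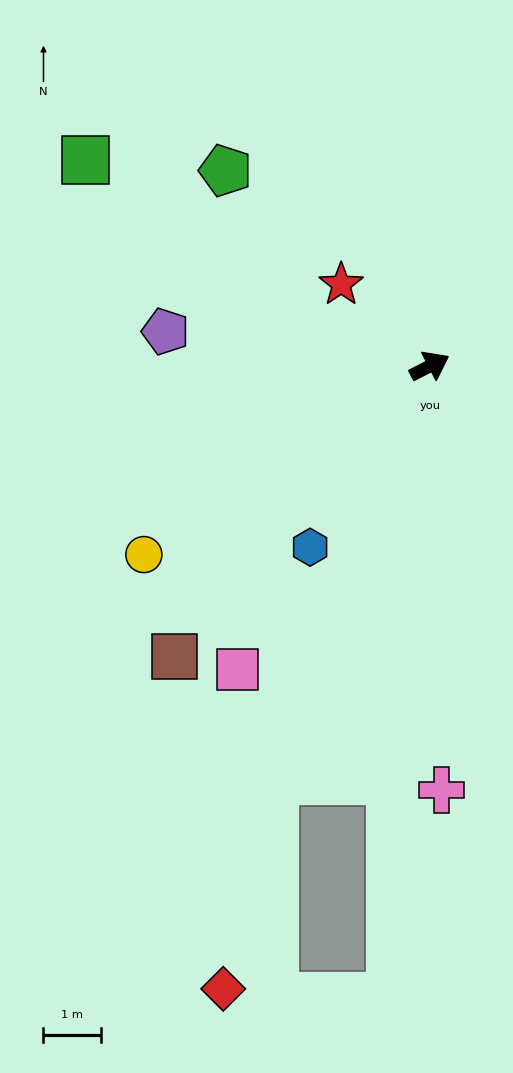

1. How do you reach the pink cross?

turn right 116°, forward 7.4 m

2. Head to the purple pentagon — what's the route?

turn left 145°, forward 4.7 m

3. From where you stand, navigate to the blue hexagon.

turn right 151°, forward 3.8 m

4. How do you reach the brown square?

turn right 158°, forward 6.8 m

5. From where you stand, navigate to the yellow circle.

turn right 174°, forward 6.0 m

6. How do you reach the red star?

turn left 110°, forward 2.1 m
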